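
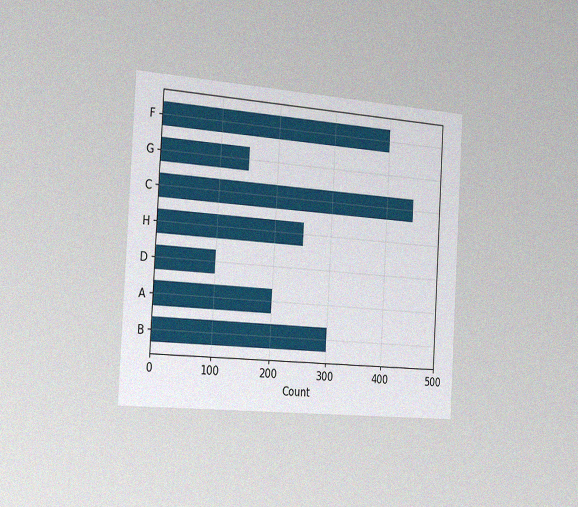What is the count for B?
300

The chart is tilted about 3° clockwise and viewed slightly from the left, with some photo noise. Reading along the chart's x-axis, the B bar reaches 300.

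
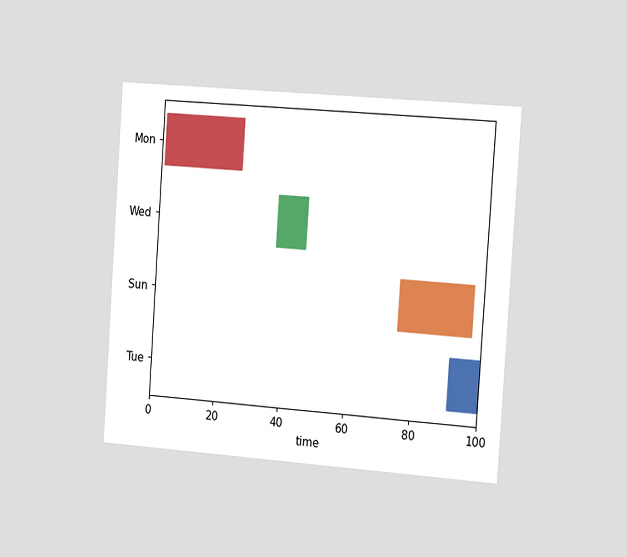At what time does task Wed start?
The chart is tilted about 4° clockwise and viewed slightly from the right. The Wed bar begins at t=37.

37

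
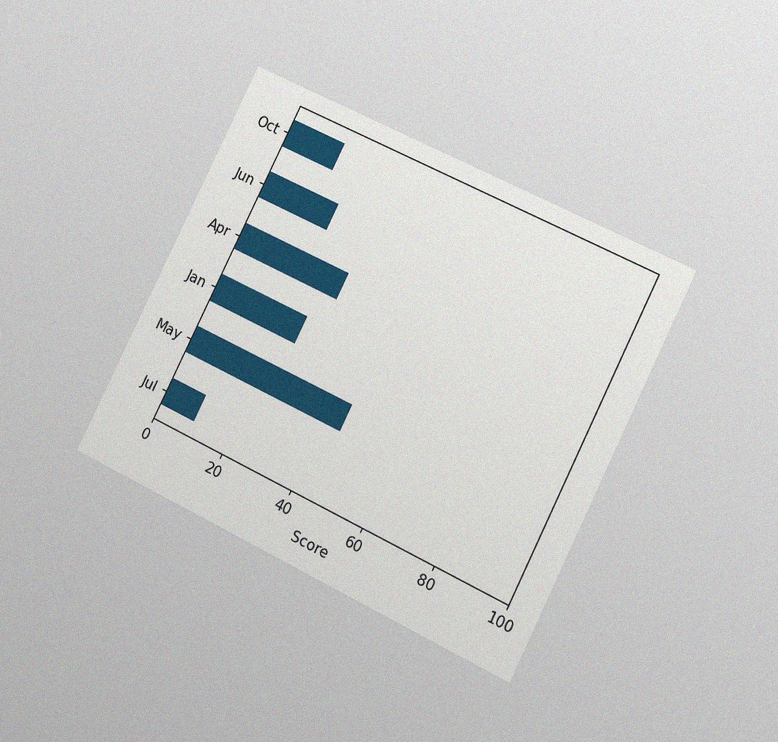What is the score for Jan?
The chart is tilted about 26° clockwise and viewed at a slight angle, with some photo noise. Reading along the chart's x-axis, the Jan bar reaches 25.

25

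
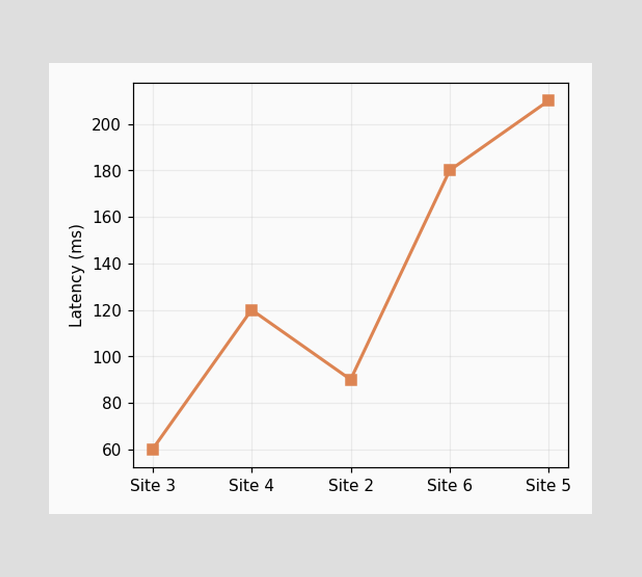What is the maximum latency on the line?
The highest point is at Site 5, and reading across to the y-axis gives 210ms.

210ms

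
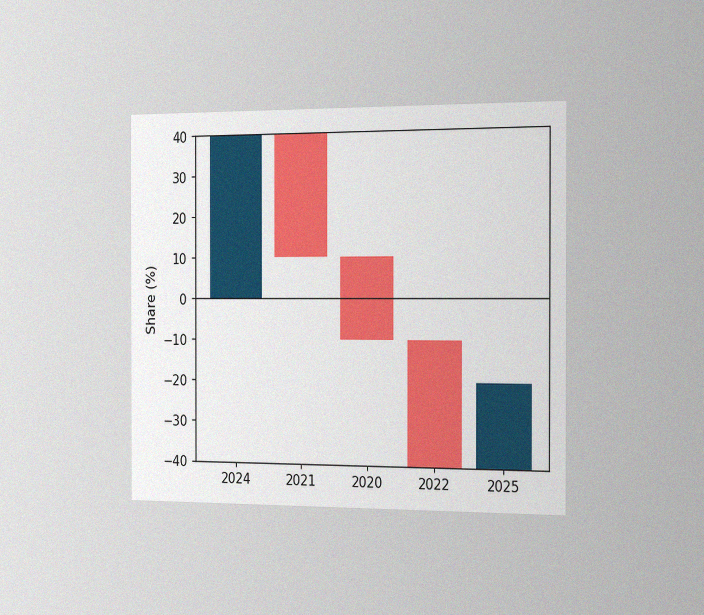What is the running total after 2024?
The chart is viewed slightly from the right, with some photo noise. After 2024 the running total reaches 40%.

40%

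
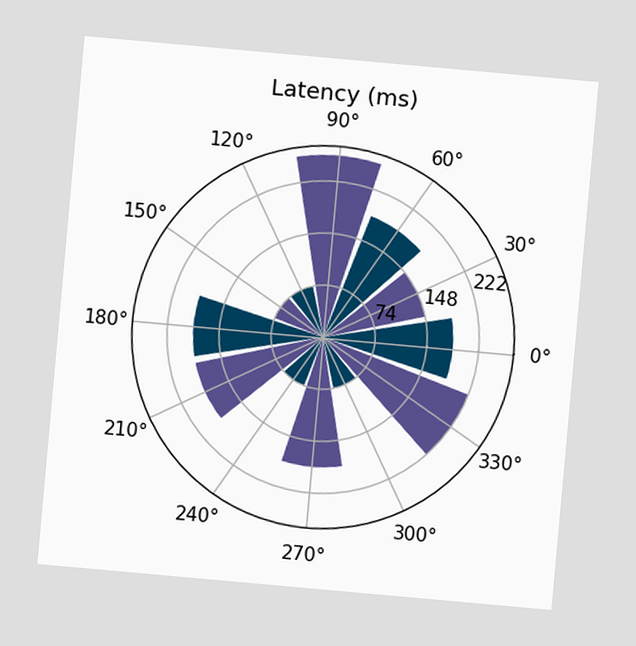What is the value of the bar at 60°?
185ms

The chart is tilted about 5° clockwise. The bar at 60° reaches 185ms on the radial axis.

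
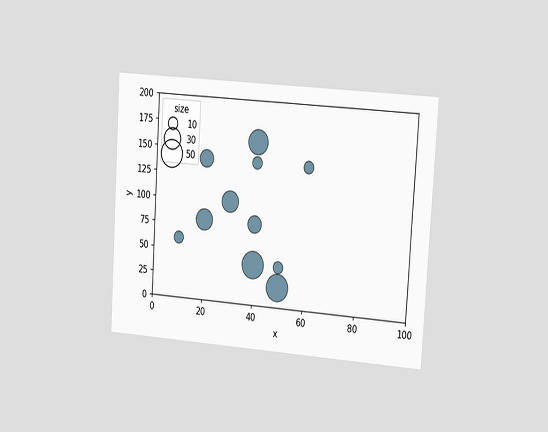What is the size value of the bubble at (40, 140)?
10

The chart is tilted about 4° clockwise and viewed slightly from the right. Matching the bubble at (40, 140) against the size legend gives 10.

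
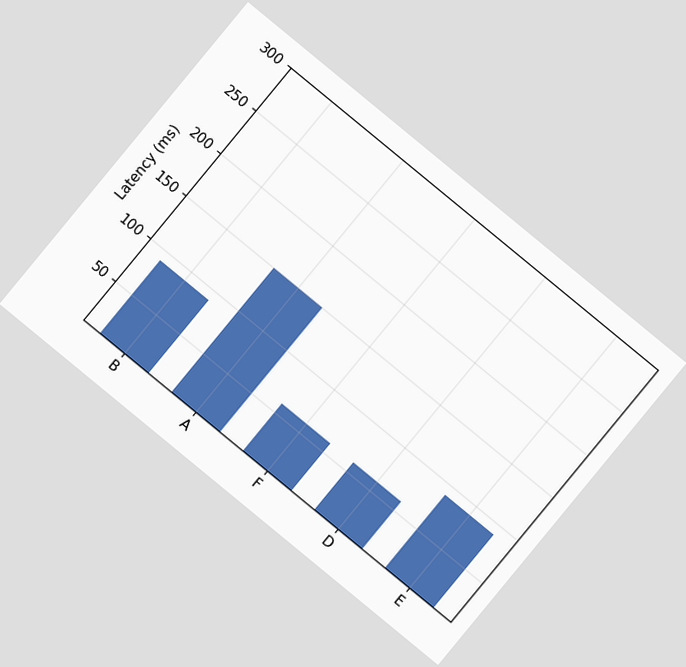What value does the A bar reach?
The chart is tilted about 39° clockwise. Reading along the chart's y-axis, the A bar reaches 150ms.

150ms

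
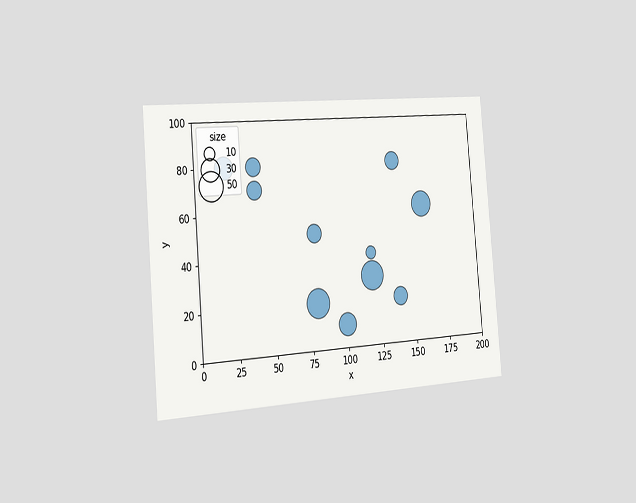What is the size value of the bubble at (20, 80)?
30

The chart is tilted about 5° counter-clockwise and viewed slightly from the left. Matching the bubble at (20, 80) against the size legend gives 30.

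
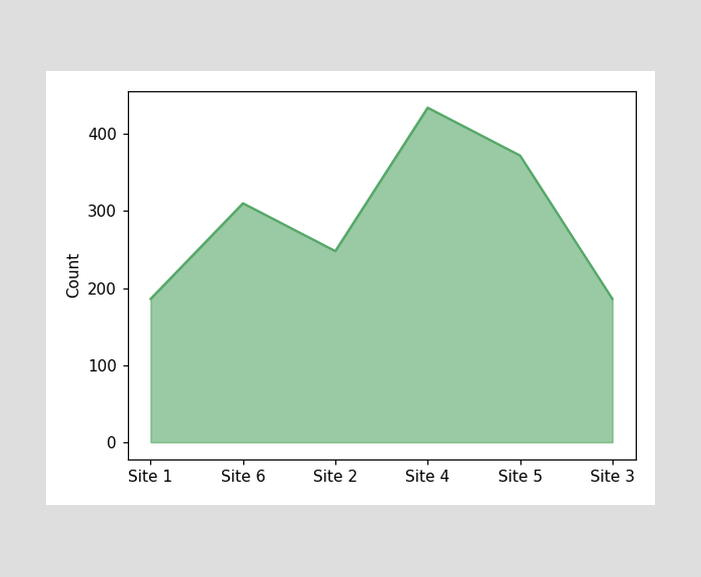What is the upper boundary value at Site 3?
186

At Site 3 the upper boundary is at 186.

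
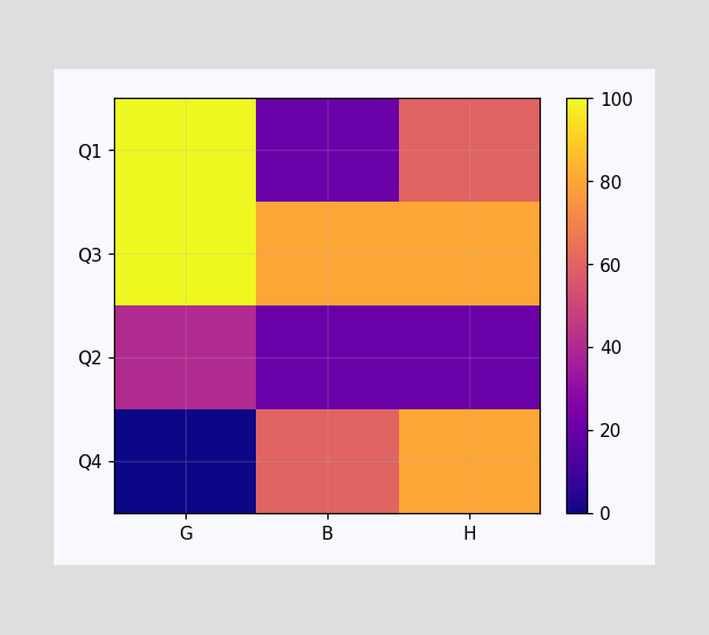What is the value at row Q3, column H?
Matching cell (Q3, H) against the colorbar gives 80.

80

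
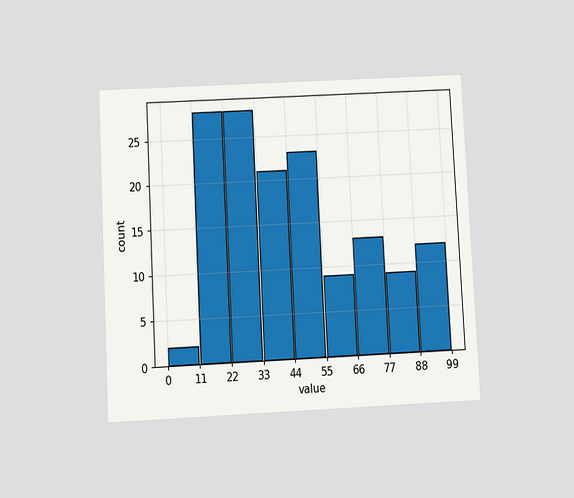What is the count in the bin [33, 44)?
21

The chart is tilted about 3° counter-clockwise and viewed slightly from below. The [33, 44) bin has height 21.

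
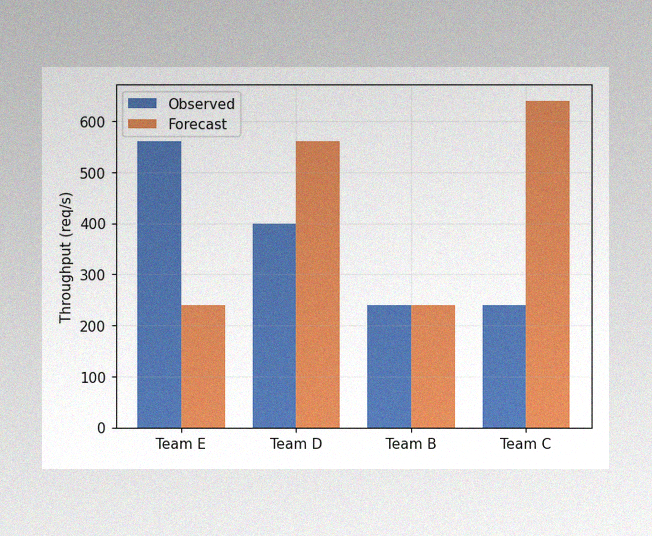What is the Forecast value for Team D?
The image has some photo noise and uneven lighting. The Forecast bar at Team D reaches 560req/s on the y-axis.

560req/s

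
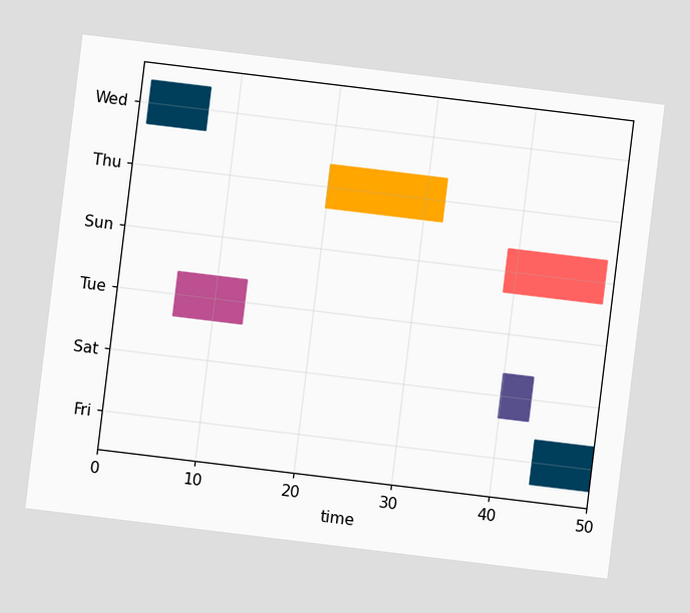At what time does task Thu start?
20

The chart is tilted about 7° clockwise. The Thu bar begins at t=20.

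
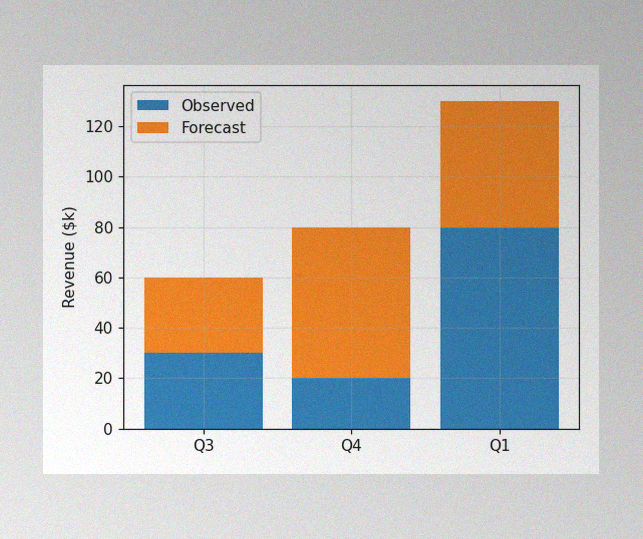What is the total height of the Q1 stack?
The image has some photo noise and uneven lighting. The Q1 stack's top reaches $130k on the y-axis.

$130k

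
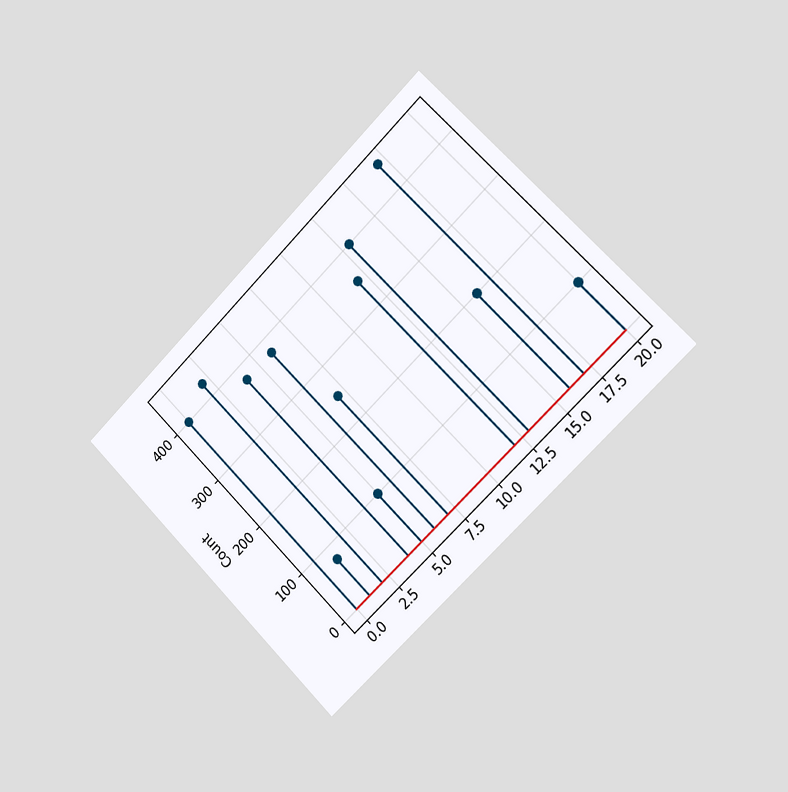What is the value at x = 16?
200

The chart is tilted about 45° counter-clockwise and viewed slightly from the right. The stem at x=16 reaches 200.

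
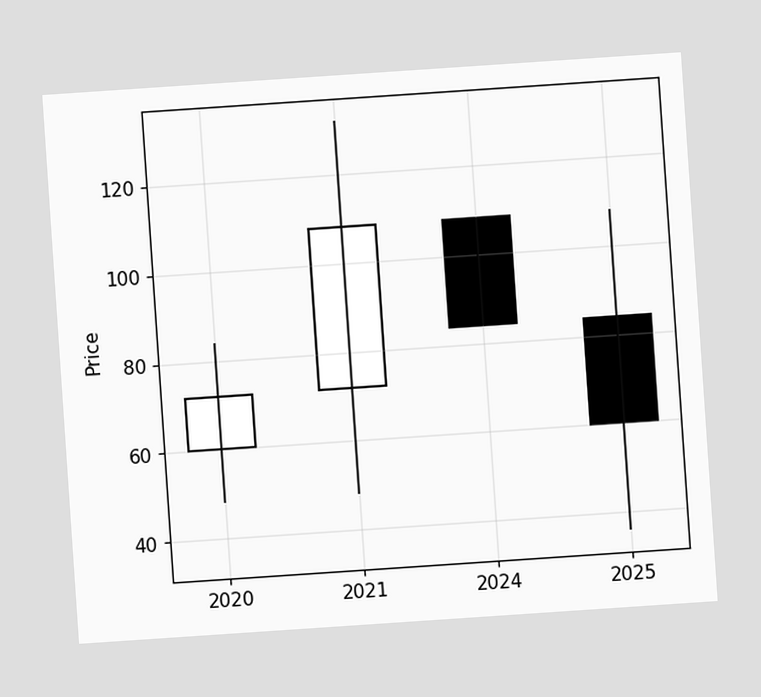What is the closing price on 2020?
72

The chart is tilted about 4° counter-clockwise. The 2020 candle closes at 72.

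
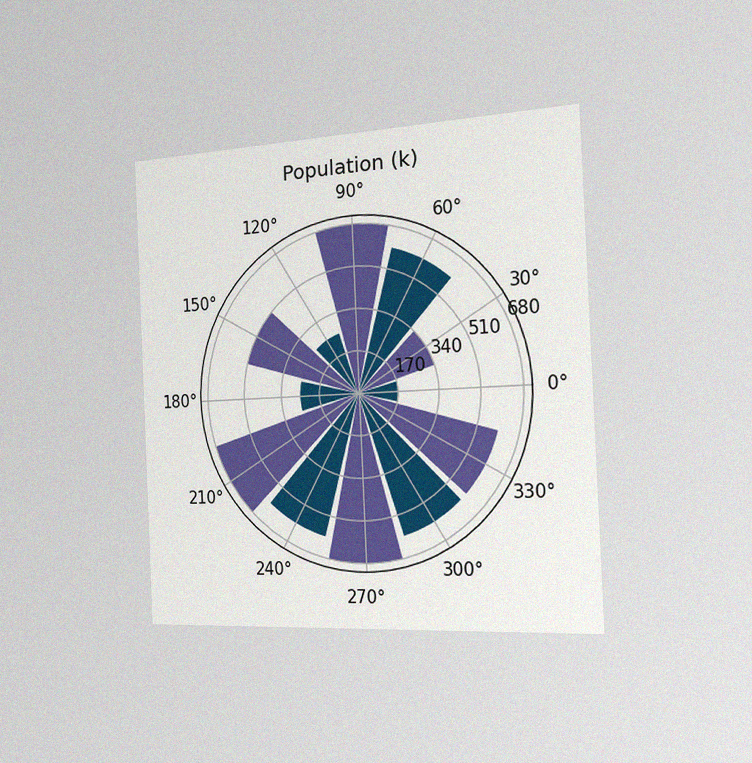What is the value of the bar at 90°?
680k

The chart is tilted about 3° counter-clockwise and viewed slightly from the right, with some photo noise. The bar at 90° reaches 680k on the radial axis.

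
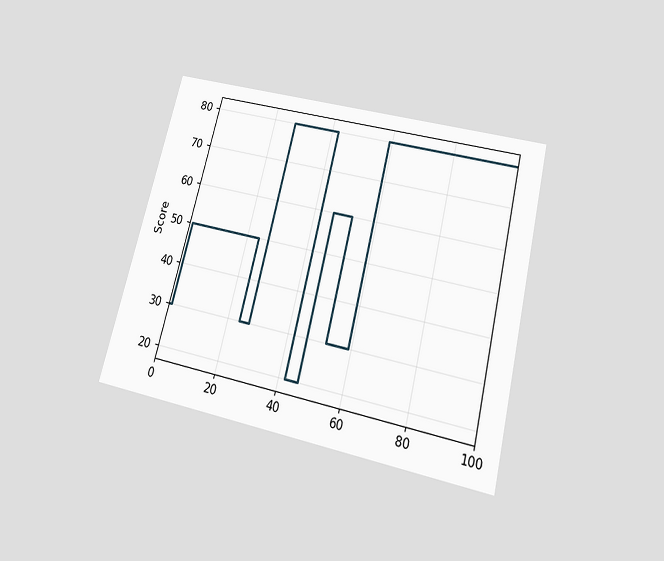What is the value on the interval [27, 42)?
80

The chart is tilted about 14° clockwise and viewed slightly from below. On [27, 42) the step sits at 80.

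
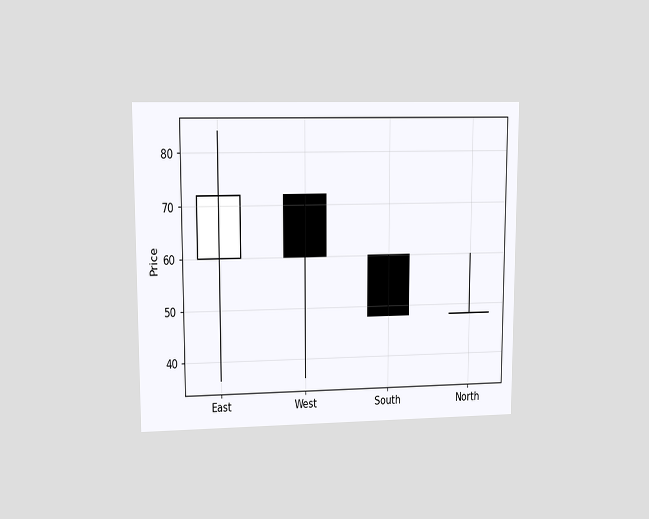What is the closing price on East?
72

The chart is viewed at a slight angle. The East candle closes at 72.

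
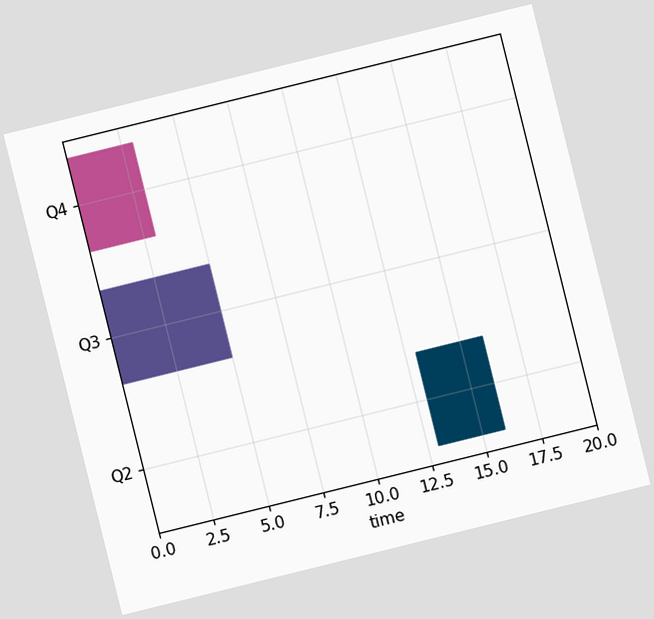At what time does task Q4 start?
0

The chart is tilted about 14° counter-clockwise. The Q4 bar begins at t=0.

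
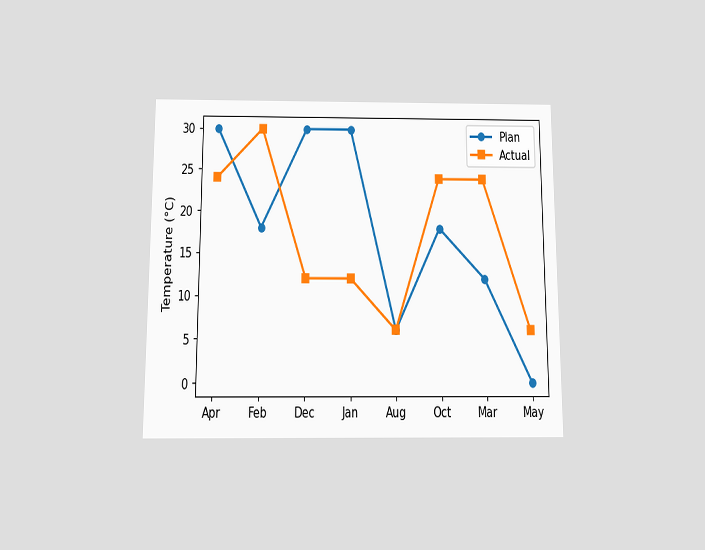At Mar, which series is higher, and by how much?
Actual, by 12°C

The chart is viewed slightly from below. At Mar, Actual sits above the other line by 12°C.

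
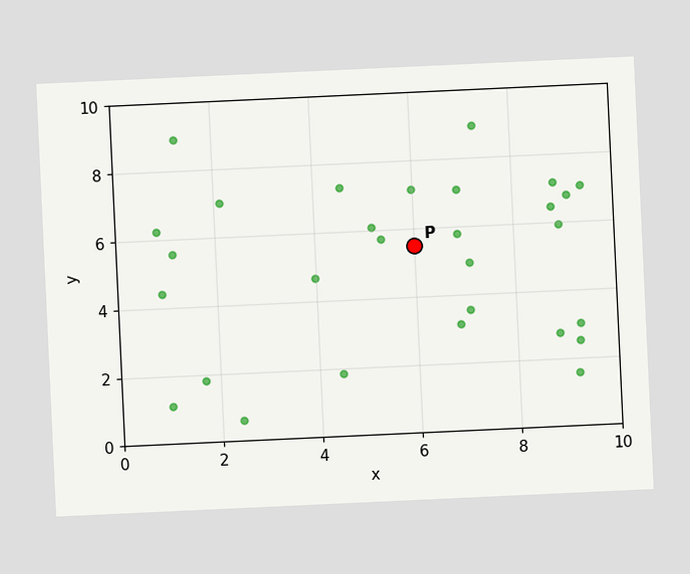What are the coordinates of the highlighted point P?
(6, 5.5)

The chart is tilted about 3° counter-clockwise. Following the gridlines from P to each axis, P sits at (6, 5.5).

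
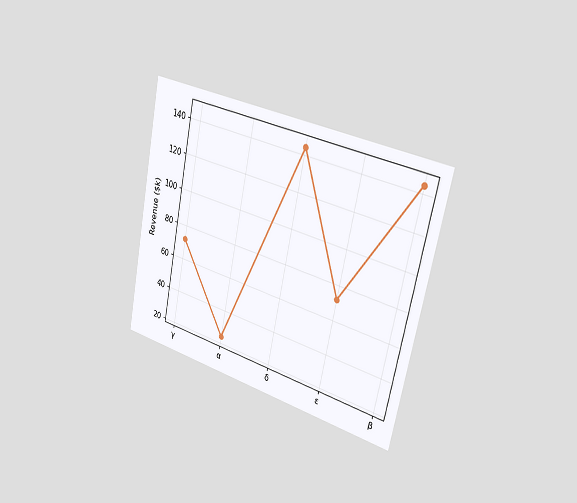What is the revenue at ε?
The chart is tilted about 12° clockwise and viewed slightly from the right. At ε, the line is at $72k.

$72k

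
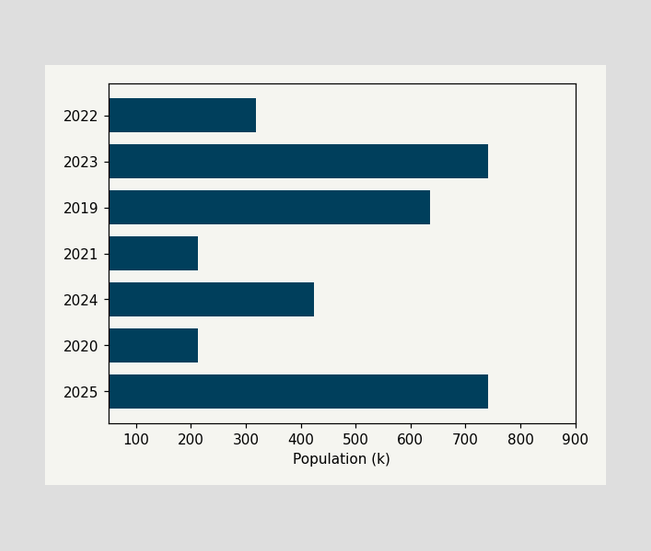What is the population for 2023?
742k

Reading along the chart's x-axis, the 2023 bar reaches 742k.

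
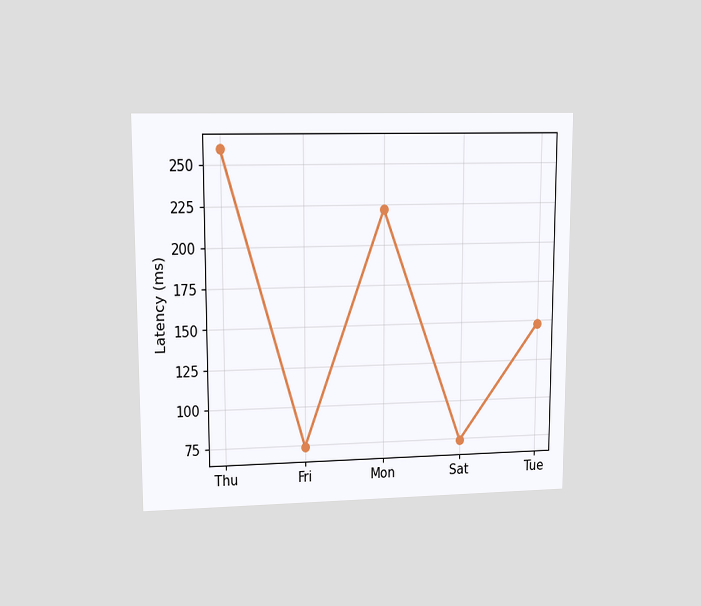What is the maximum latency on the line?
259ms

The chart is viewed at a slight angle. The highest point is at Thu, and reading across to the y-axis gives 259ms.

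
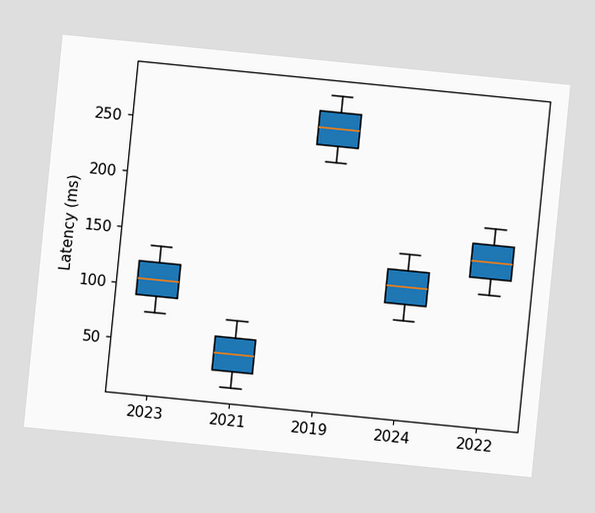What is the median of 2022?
150ms

The chart is tilted about 6° clockwise. The median line in the 2022 box sits at 150ms.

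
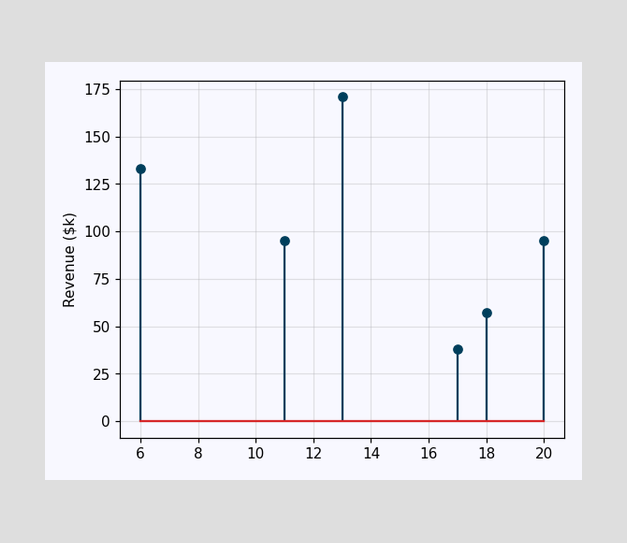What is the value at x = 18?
The stem at x=18 reaches $57k.

$57k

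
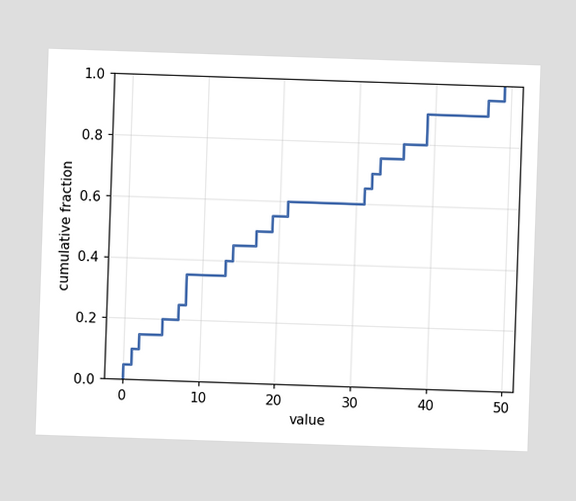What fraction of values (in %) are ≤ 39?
90%

At x=39 the ECDF step is at 90%.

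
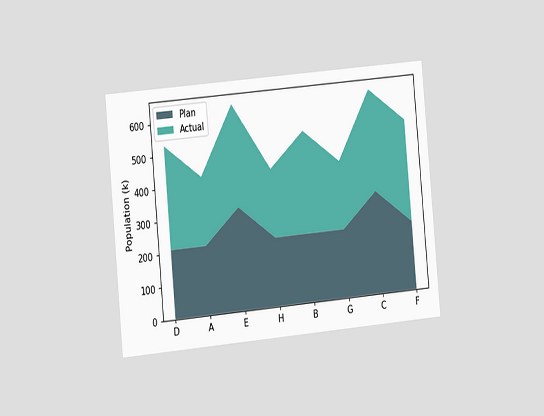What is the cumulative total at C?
The chart is tilted about 5° counter-clockwise and viewed slightly from the left. The stacked total at C reaches 636k.

636k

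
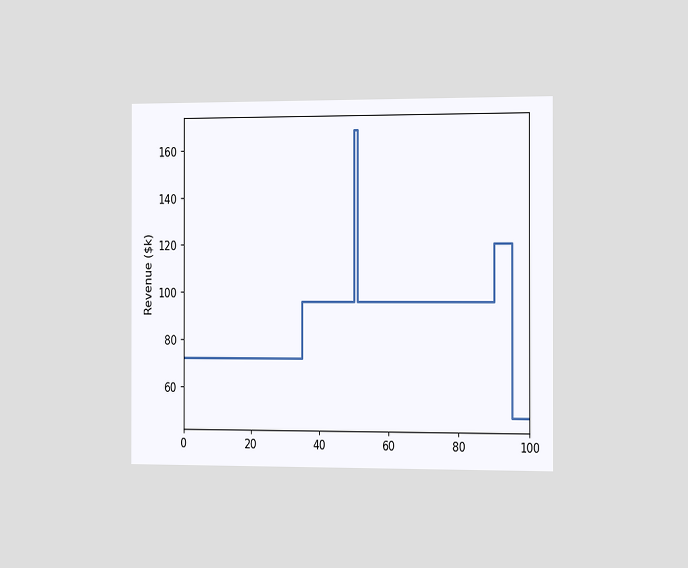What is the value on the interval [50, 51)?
The chart is viewed slightly from the right. On [50, 51) the step sits at $168k.

$168k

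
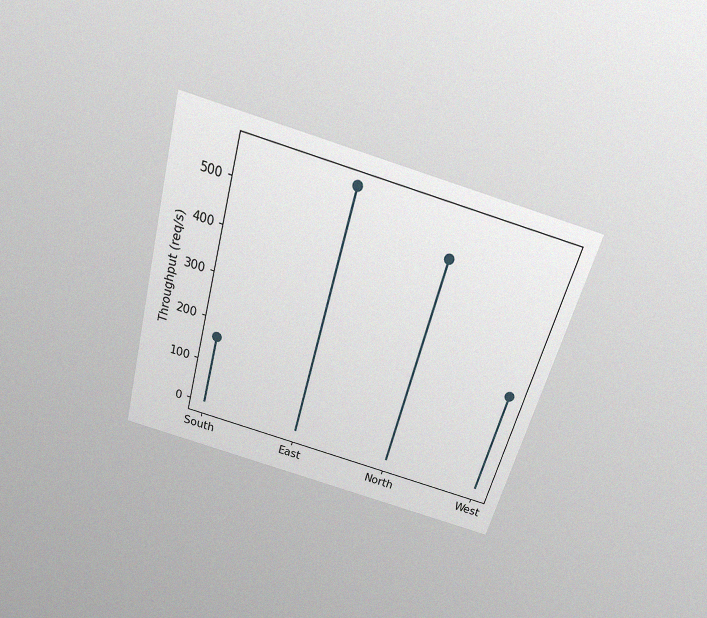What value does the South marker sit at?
The chart is tilted about 16° clockwise and viewed slightly from above, with some photo noise. The South marker sits at 160req/s.

160req/s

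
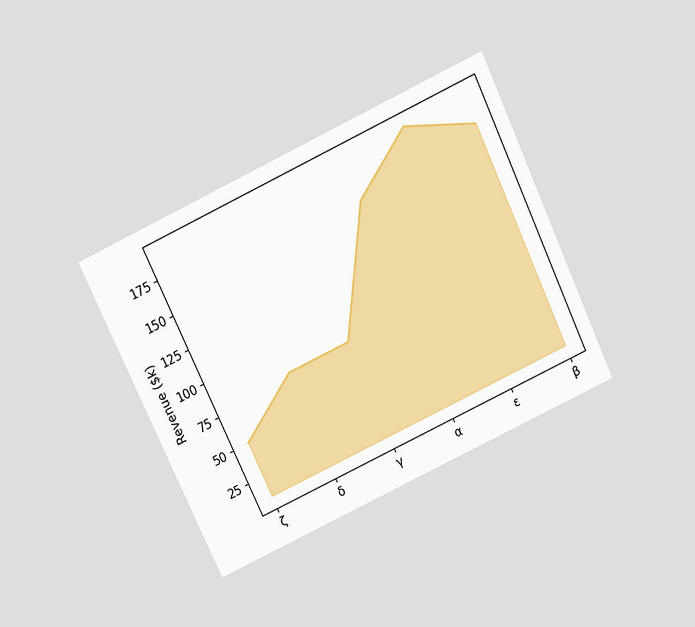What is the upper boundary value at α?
The chart is tilted about 25° counter-clockwise and viewed slightly from above. At α the upper boundary is at $160k.

$160k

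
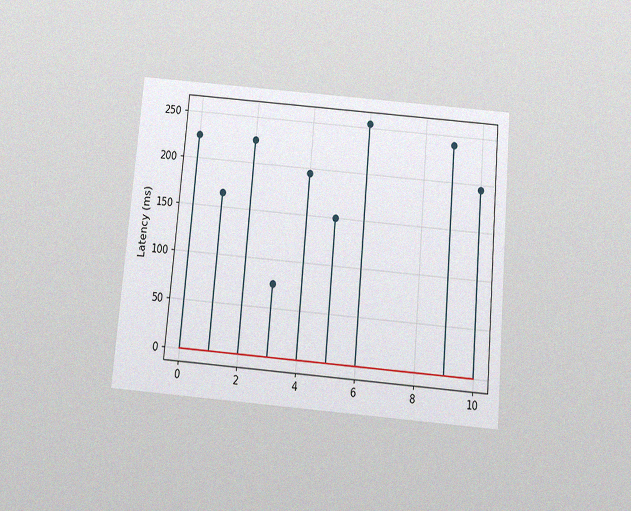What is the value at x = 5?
The chart is tilted about 5° clockwise and viewed slightly from below, with some photo noise. The stem at x=5 reaches 150ms.

150ms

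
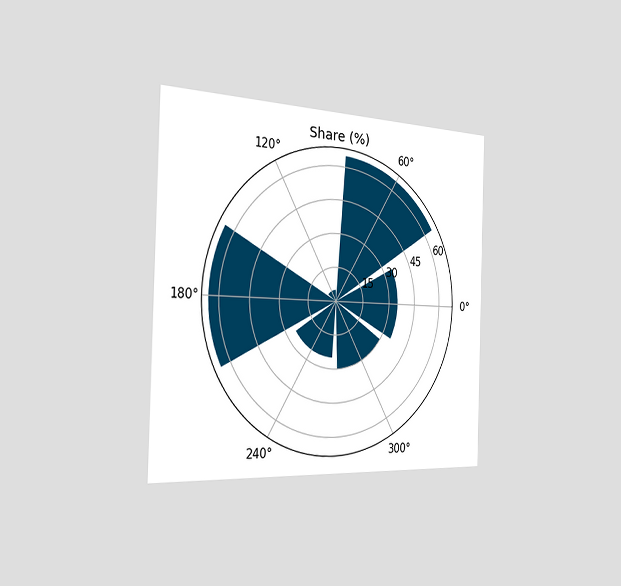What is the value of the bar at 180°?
65%

The chart is viewed slightly from the left. The bar at 180° reaches 65% on the radial axis.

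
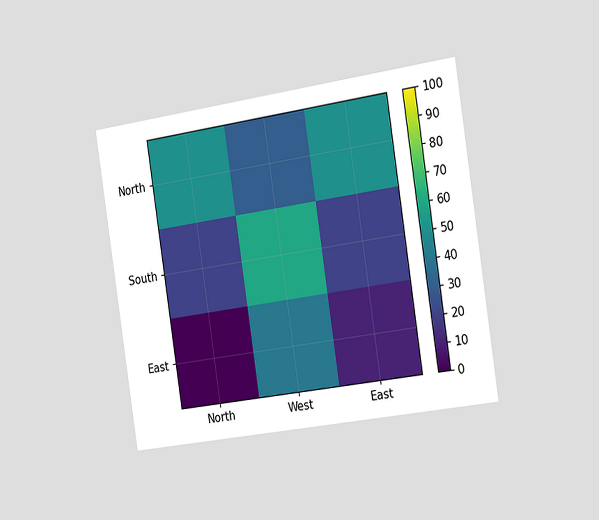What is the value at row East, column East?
10

The chart is tilted about 9° counter-clockwise and viewed slightly from the right. Matching cell (East, East) against the colorbar gives 10.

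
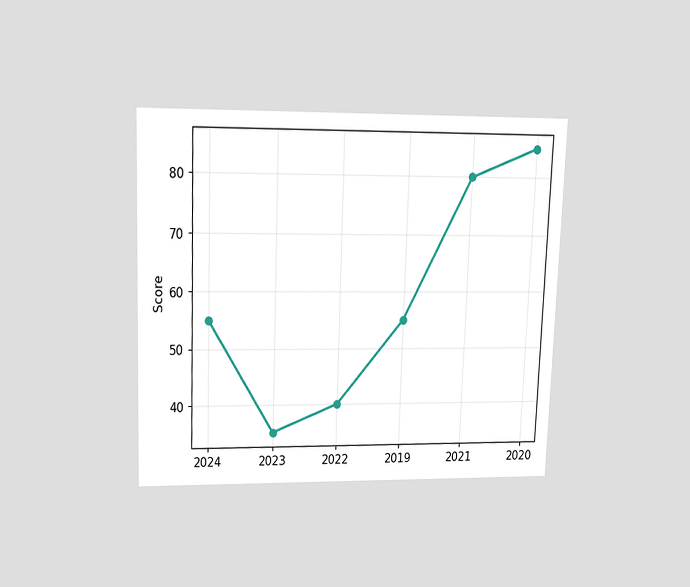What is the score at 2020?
85

The chart is tilted about 2° clockwise and viewed slightly from above. At 2020, the line is at 85.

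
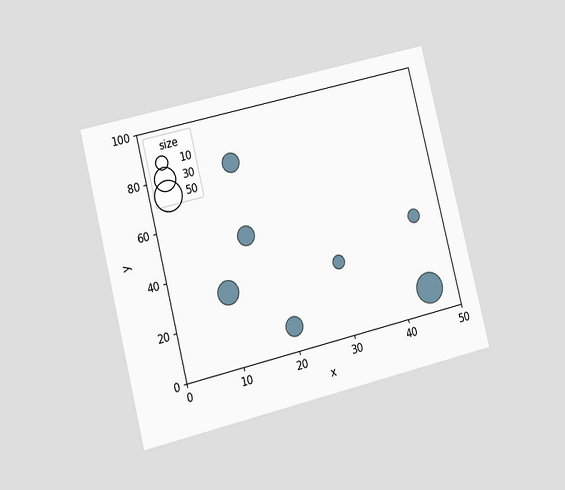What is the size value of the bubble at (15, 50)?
20

The chart is tilted about 14° counter-clockwise and viewed at a slight angle. Matching the bubble at (15, 50) against the size legend gives 20.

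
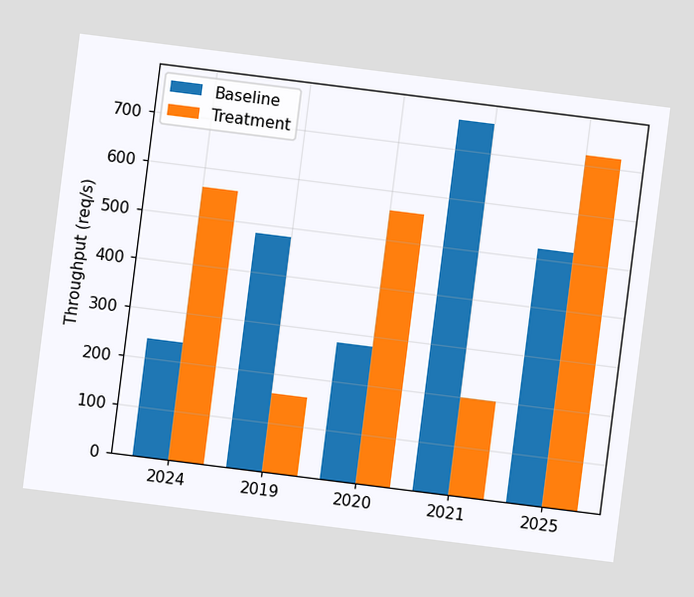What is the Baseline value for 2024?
The chart is tilted about 7° clockwise. The Baseline bar at 2024 reaches 240req/s on the y-axis.

240req/s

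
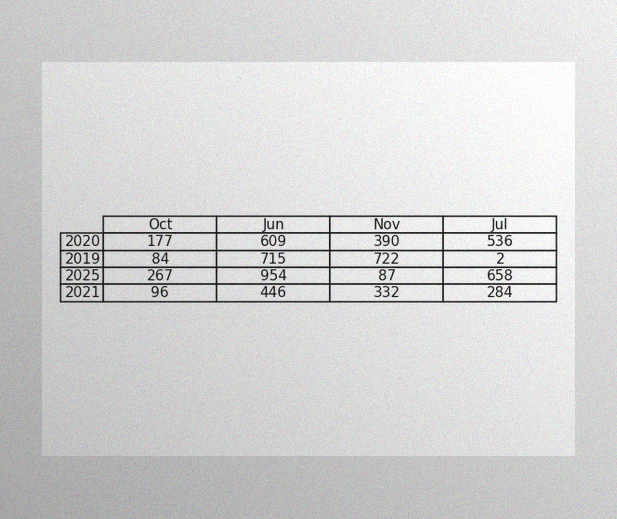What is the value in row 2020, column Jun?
609

The image has some photo noise and uneven lighting. The (2020, Jun) cell reads 609.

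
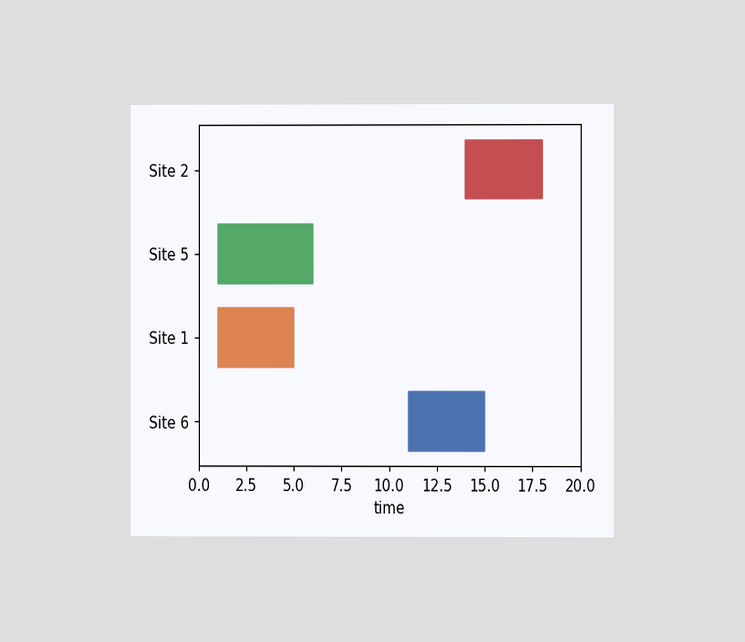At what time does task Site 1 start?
1

The chart is viewed at a slight angle. The Site 1 bar begins at t=1.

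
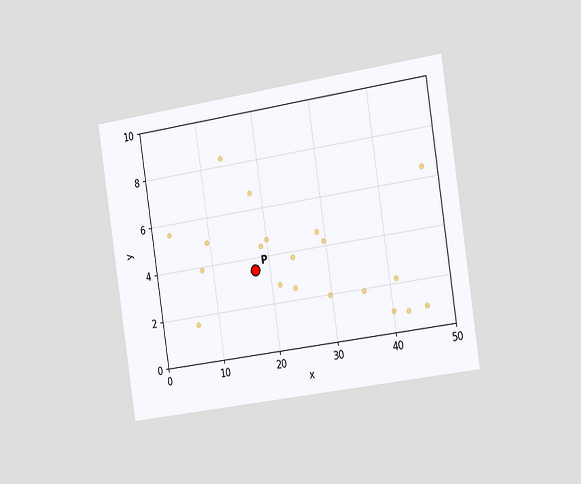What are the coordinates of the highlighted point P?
(17.5, 3.5)

The chart is tilted about 9° counter-clockwise and viewed slightly from the right. Following the gridlines from P to each axis, P sits at (17.5, 3.5).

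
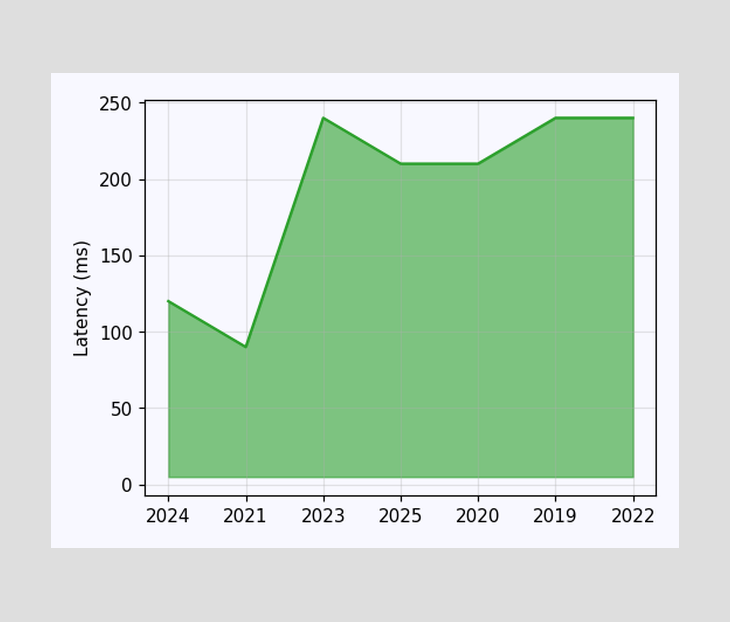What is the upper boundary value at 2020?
210ms

At 2020 the upper boundary is at 210ms.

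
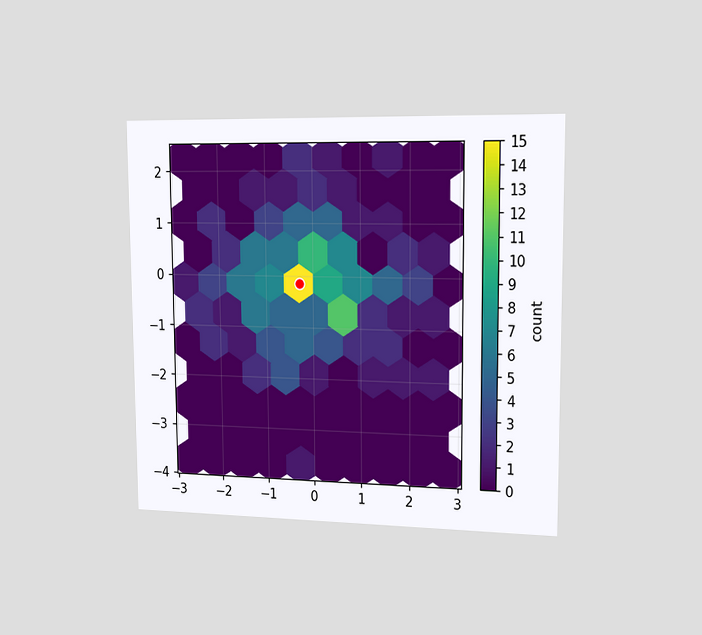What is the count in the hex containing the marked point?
15

The chart is viewed slightly from the right. The marked hex reads 15 on the colorbar.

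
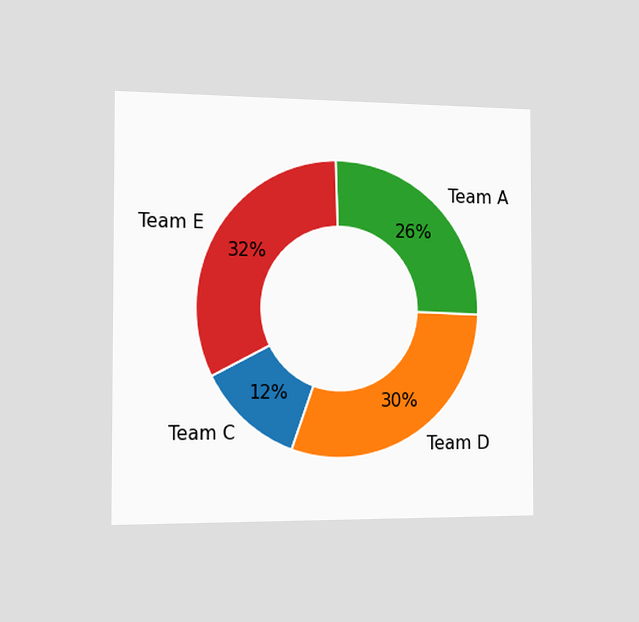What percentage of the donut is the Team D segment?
The chart is viewed slightly from the left. The Team D segment takes up 30% of the ring.

30%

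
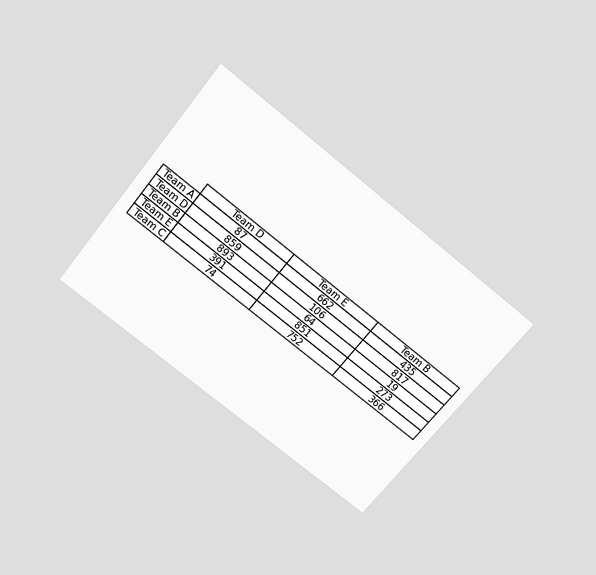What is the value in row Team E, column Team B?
273

The chart is tilted about 39° clockwise and viewed slightly from above. The (Team E, Team B) cell reads 273.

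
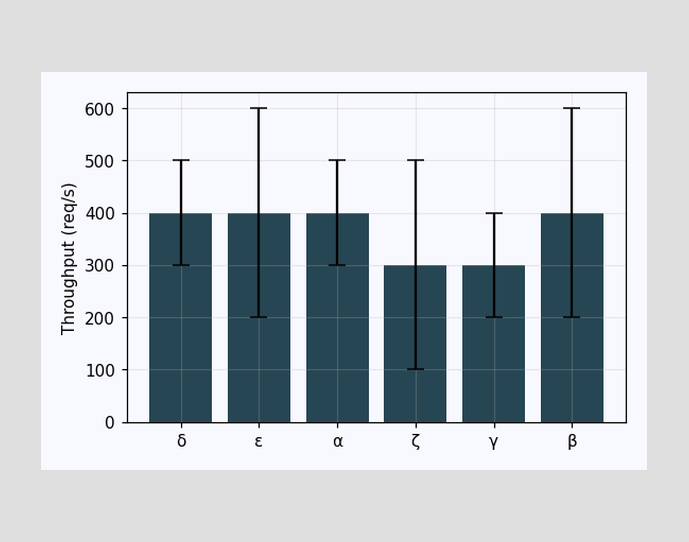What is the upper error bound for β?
600req/s

The β bar's upper whisker reaches 600req/s.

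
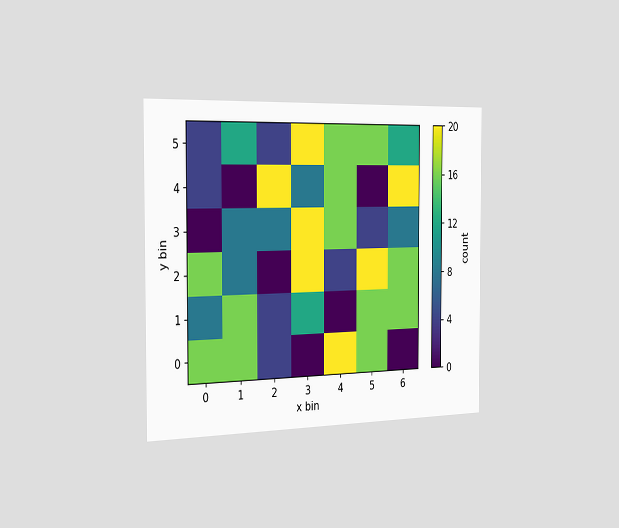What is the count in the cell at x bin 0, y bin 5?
The chart is viewed slightly from the left. Matching the cell (0, 5) against the colorbar gives 4.

4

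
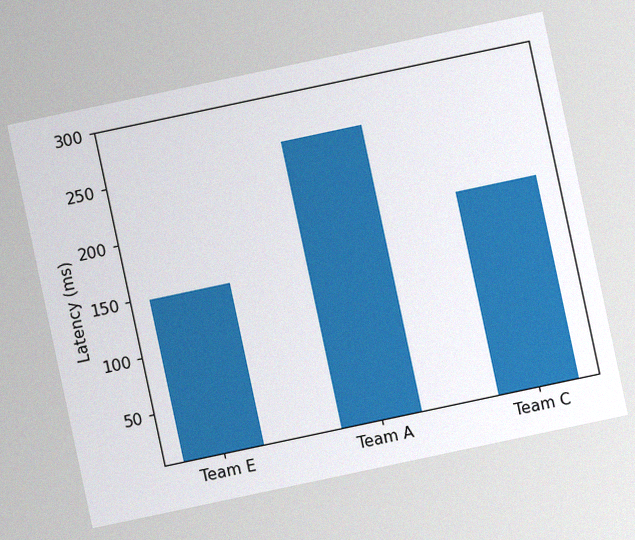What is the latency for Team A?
259ms

The chart is tilted about 12° counter-clockwise, with some photo noise. Reading along the chart's y-axis, the Team A bar reaches 259ms.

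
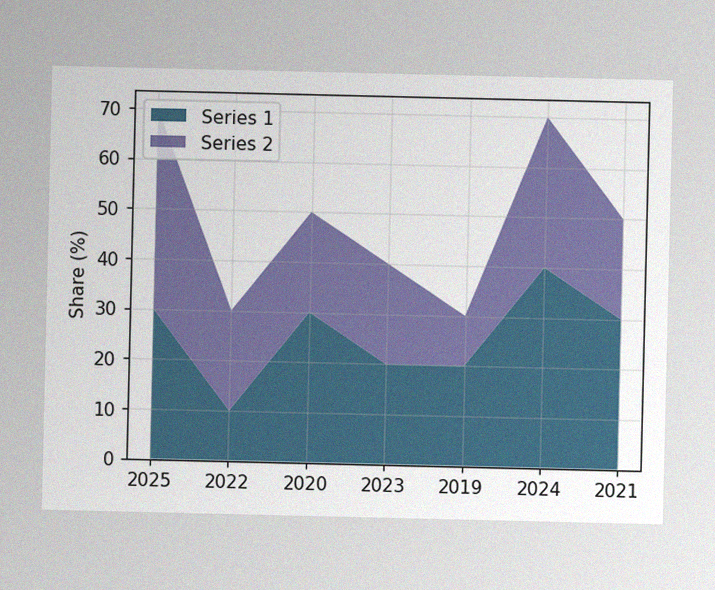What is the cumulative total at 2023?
The image has some photo noise and uneven lighting. The stacked total at 2023 reaches 40%.

40%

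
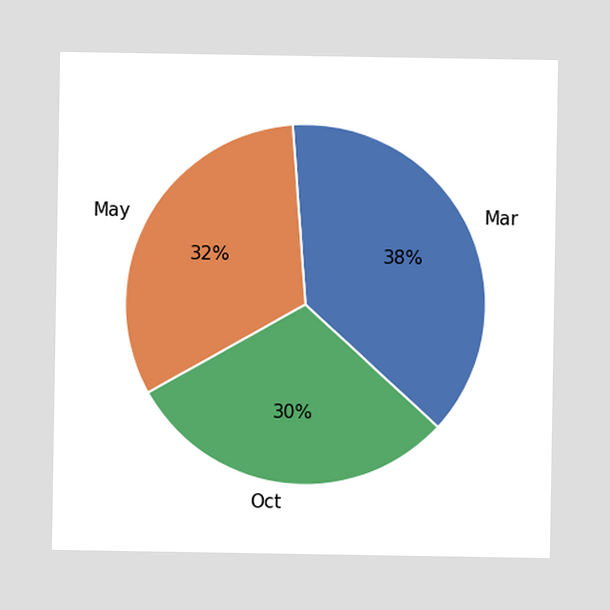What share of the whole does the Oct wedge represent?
The Oct slice takes up 30% of the pie.

30%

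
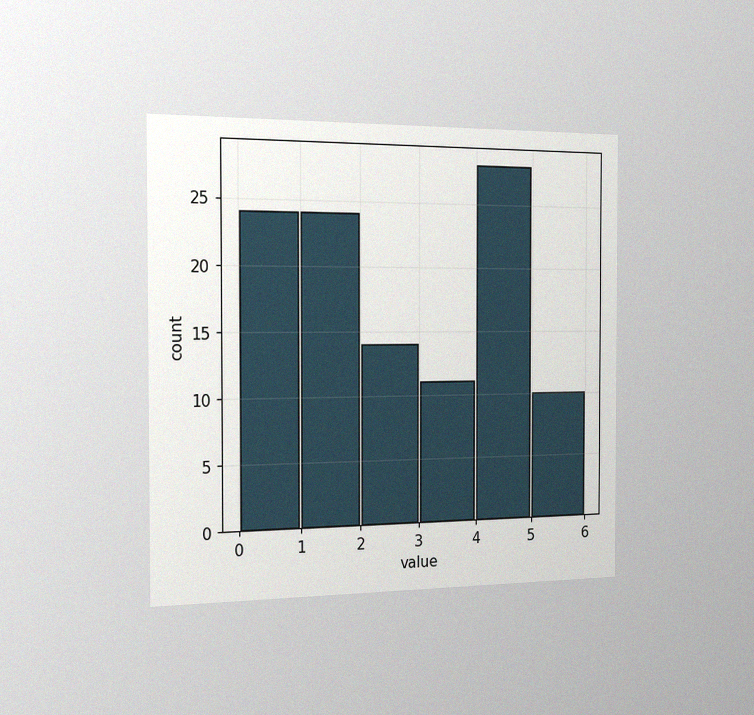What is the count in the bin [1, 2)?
24

The chart is viewed slightly from the left, with some photo noise. The [1, 2) bin has height 24.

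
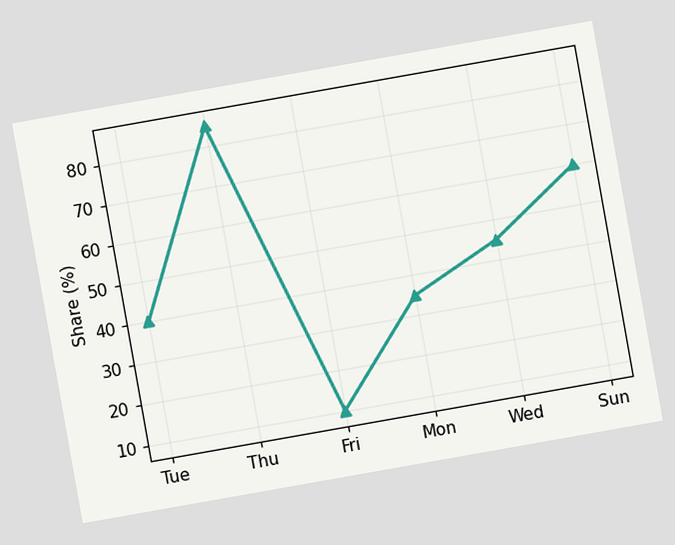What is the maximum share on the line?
85%

The chart is tilted about 10° counter-clockwise. The highest point is at Thu, and reading across to the y-axis gives 85%.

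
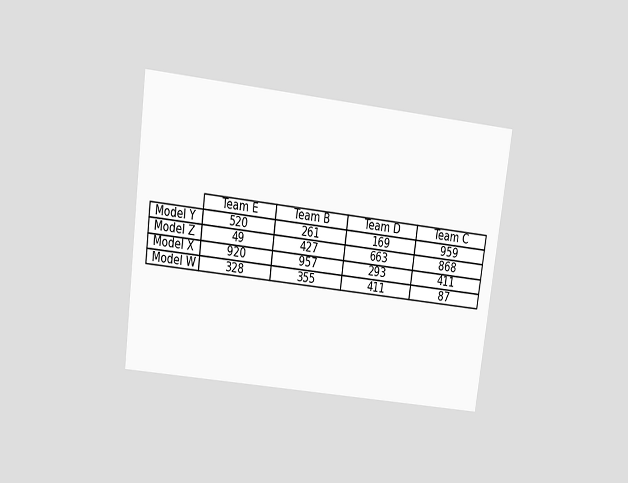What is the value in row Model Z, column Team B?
The chart is tilted about 7° clockwise and viewed slightly from above. The (Model Z, Team B) cell reads 427.

427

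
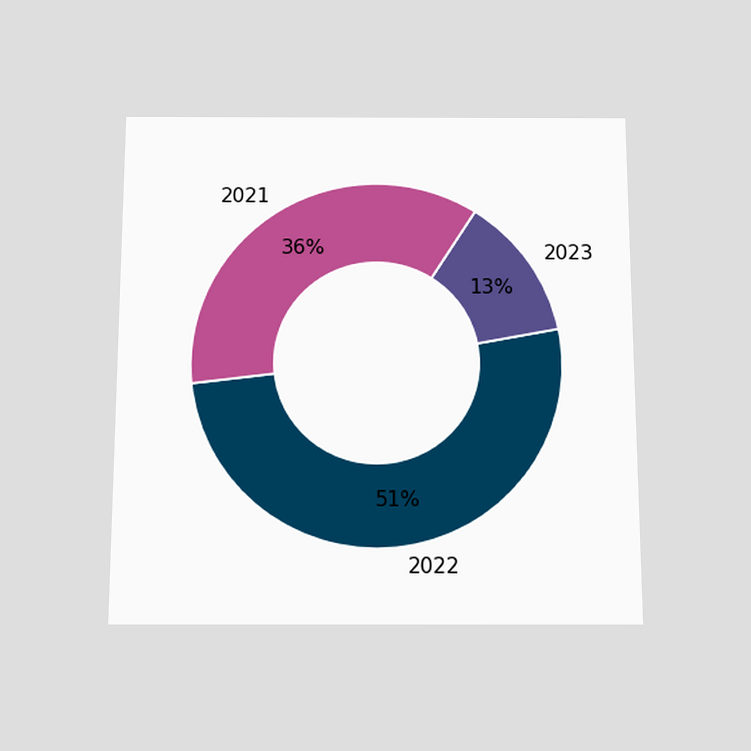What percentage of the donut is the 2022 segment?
The chart is viewed slightly from below. The 2022 segment takes up 51% of the ring.

51%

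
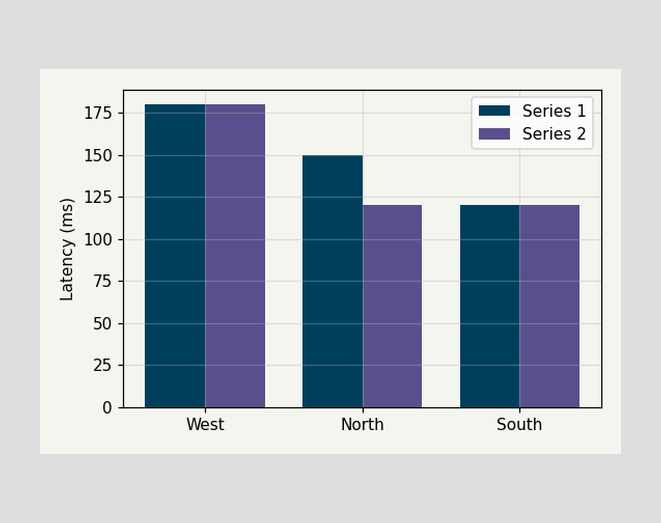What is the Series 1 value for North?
The Series 1 bar at North reaches 150ms on the y-axis.

150ms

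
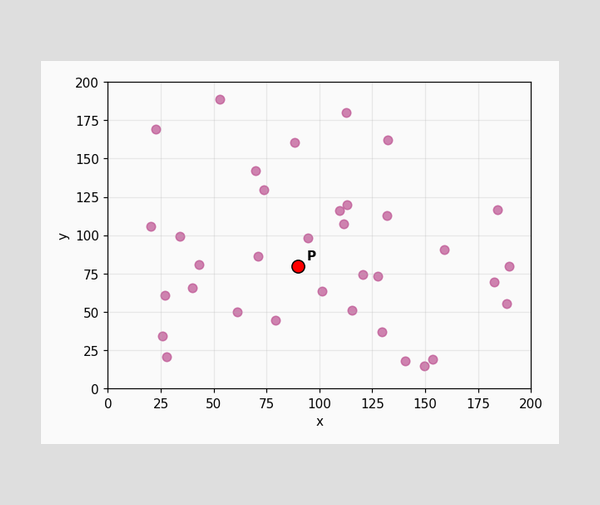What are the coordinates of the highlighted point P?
Following the gridlines from P to each axis, P sits at (90, 80).

(90, 80)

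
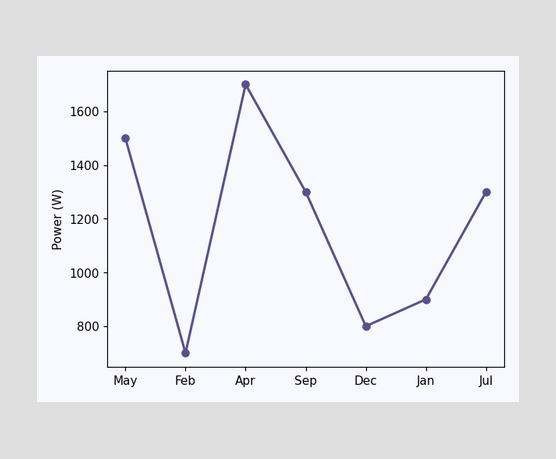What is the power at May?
At May, the line is at 1500W.

1500W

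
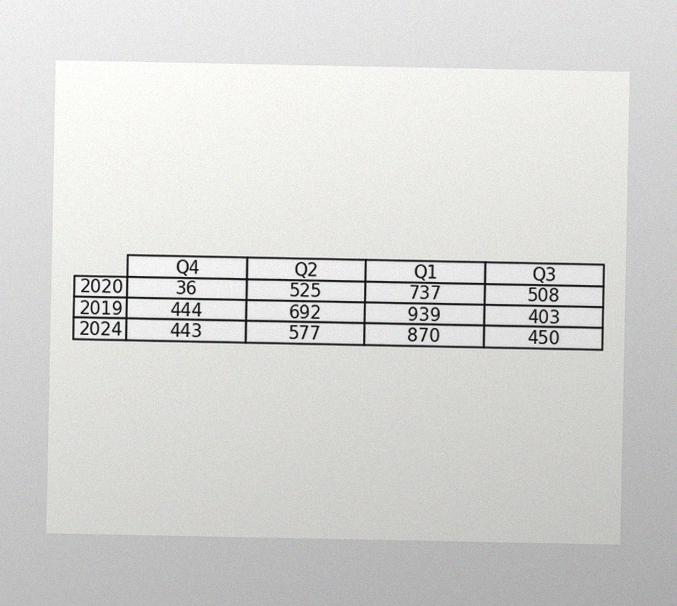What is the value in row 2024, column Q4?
443

The image has some photo noise and uneven lighting. The (2024, Q4) cell reads 443.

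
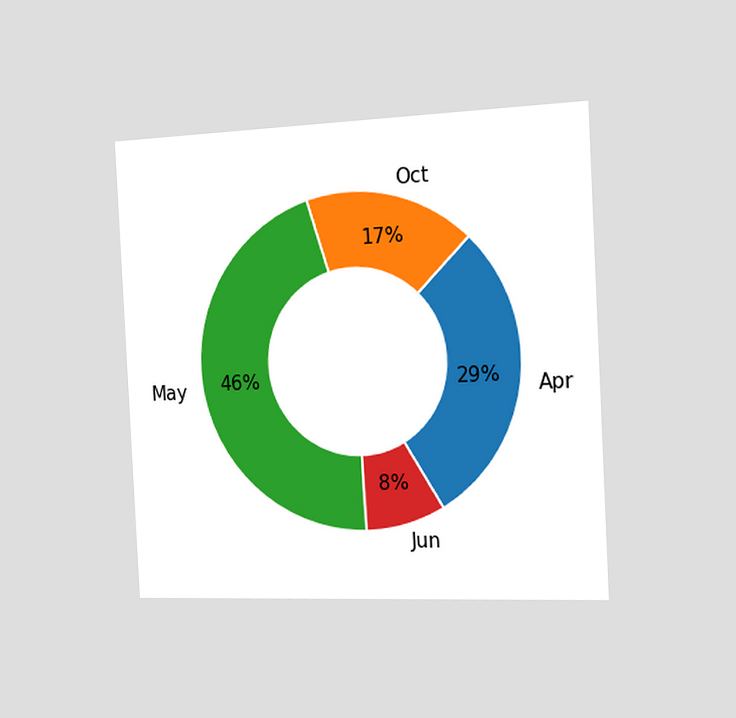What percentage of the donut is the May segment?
The chart is tilted about 3° counter-clockwise and viewed slightly from the right. The May segment takes up 46% of the ring.

46%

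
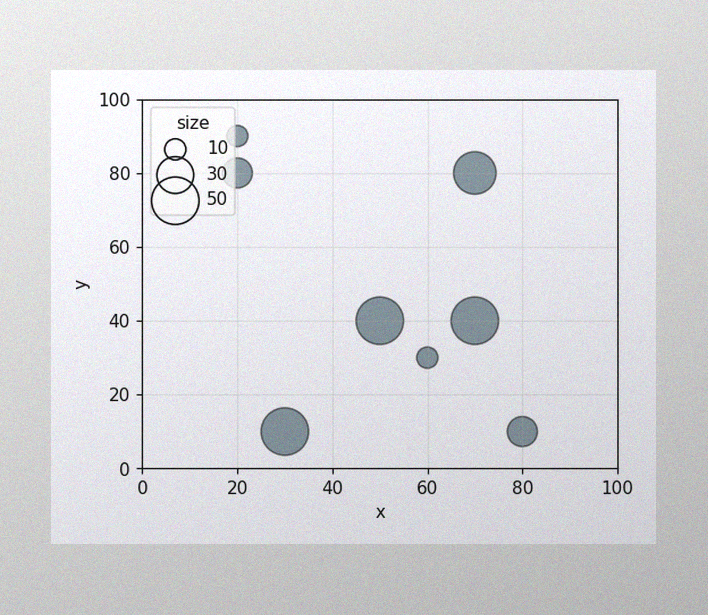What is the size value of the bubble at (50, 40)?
50

The image has some photo noise and uneven lighting. Matching the bubble at (50, 40) against the size legend gives 50.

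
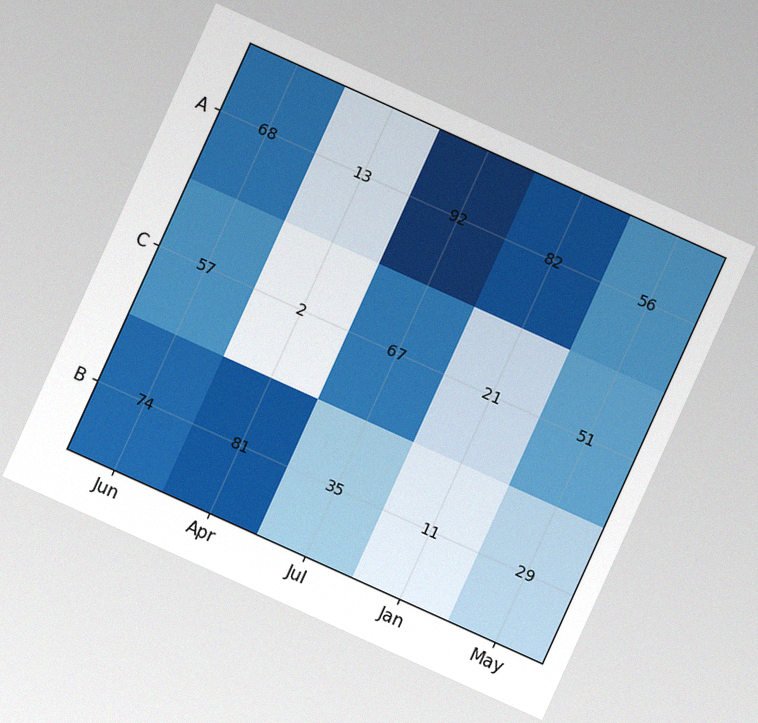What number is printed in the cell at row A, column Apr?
13

The chart is tilted about 24° clockwise, with some photo noise. The (A, Apr) cell reads 13.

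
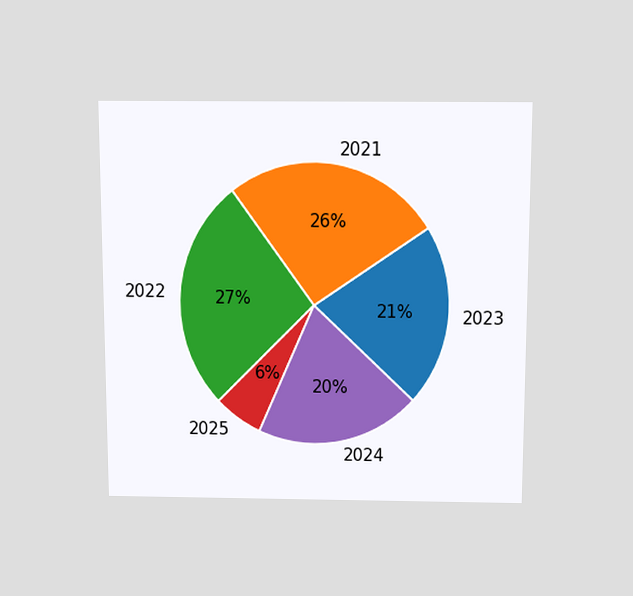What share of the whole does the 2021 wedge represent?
The chart is viewed slightly from above. The 2021 slice takes up 26% of the pie.

26%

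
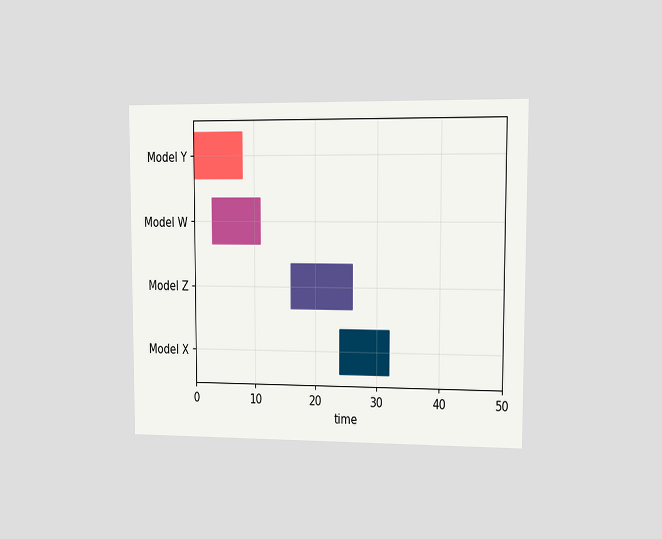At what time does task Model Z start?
The chart is viewed at a slight angle. The Model Z bar begins at t=16.

16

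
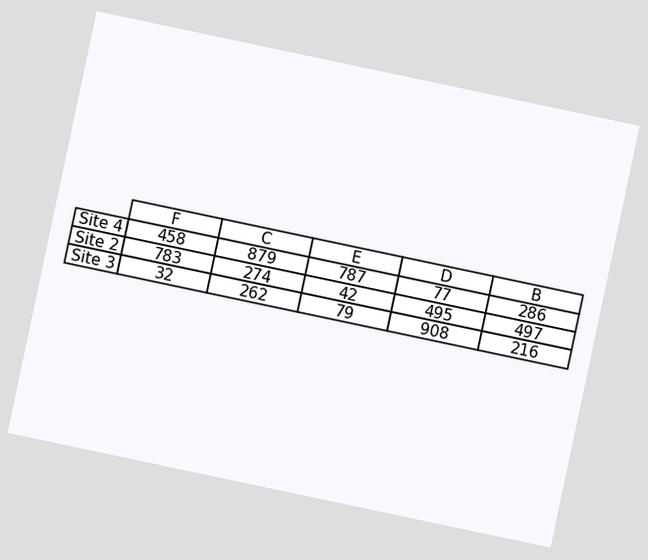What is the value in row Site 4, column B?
The chart is tilted about 12° clockwise. The (Site 4, B) cell reads 286.

286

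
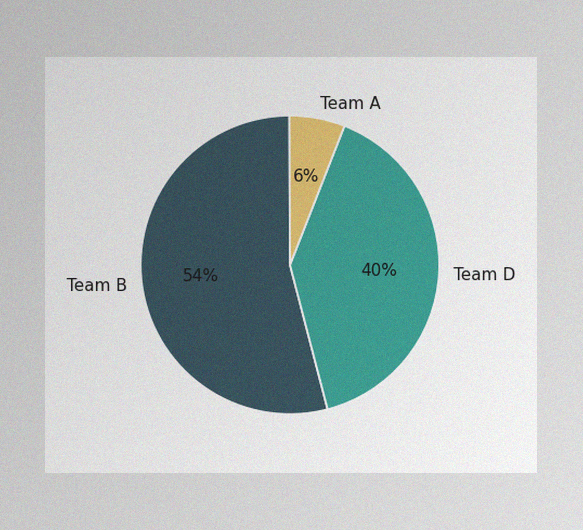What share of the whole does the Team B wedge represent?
The image has some photo noise and uneven lighting. The Team B slice takes up 54% of the pie.

54%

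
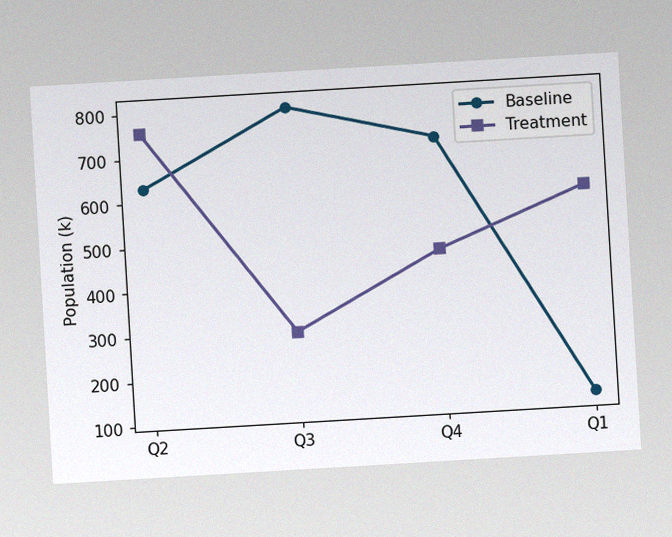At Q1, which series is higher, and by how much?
The chart is tilted about 3° counter-clockwise, with some photo noise. At Q1, Treatment sits above the other line by 462k.

Treatment, by 462k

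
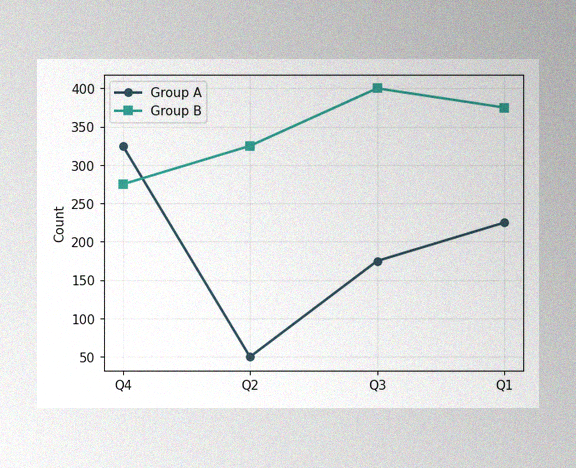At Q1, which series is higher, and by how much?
The image has some photo noise and uneven lighting. At Q1, Group B sits above the other line by 150.

Group B, by 150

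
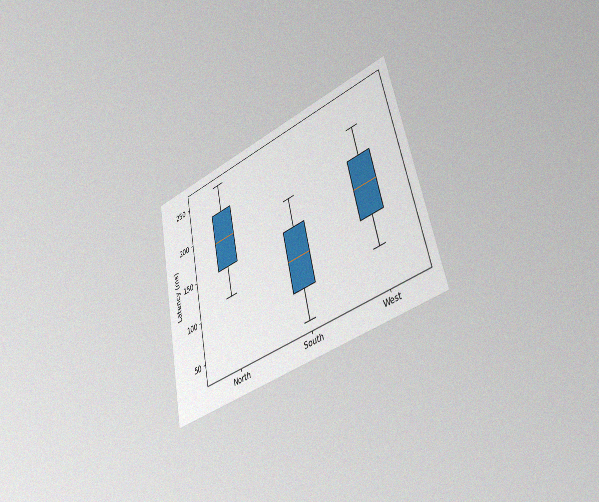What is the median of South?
111ms

The chart is tilted about 12° counter-clockwise and viewed slightly from the right, with some photo noise. The median line in the South box sits at 111ms.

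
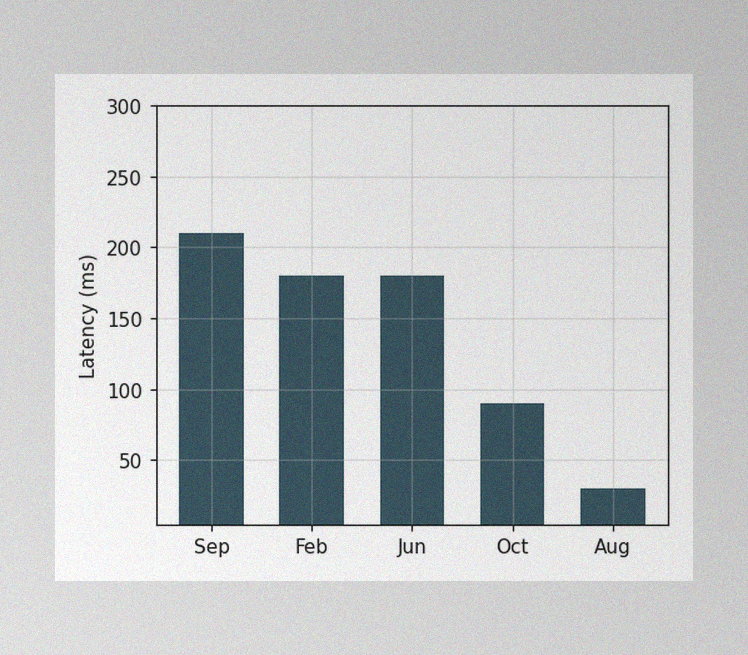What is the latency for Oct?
90ms

The image has some photo noise and uneven lighting. Reading along the chart's y-axis, the Oct bar reaches 90ms.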